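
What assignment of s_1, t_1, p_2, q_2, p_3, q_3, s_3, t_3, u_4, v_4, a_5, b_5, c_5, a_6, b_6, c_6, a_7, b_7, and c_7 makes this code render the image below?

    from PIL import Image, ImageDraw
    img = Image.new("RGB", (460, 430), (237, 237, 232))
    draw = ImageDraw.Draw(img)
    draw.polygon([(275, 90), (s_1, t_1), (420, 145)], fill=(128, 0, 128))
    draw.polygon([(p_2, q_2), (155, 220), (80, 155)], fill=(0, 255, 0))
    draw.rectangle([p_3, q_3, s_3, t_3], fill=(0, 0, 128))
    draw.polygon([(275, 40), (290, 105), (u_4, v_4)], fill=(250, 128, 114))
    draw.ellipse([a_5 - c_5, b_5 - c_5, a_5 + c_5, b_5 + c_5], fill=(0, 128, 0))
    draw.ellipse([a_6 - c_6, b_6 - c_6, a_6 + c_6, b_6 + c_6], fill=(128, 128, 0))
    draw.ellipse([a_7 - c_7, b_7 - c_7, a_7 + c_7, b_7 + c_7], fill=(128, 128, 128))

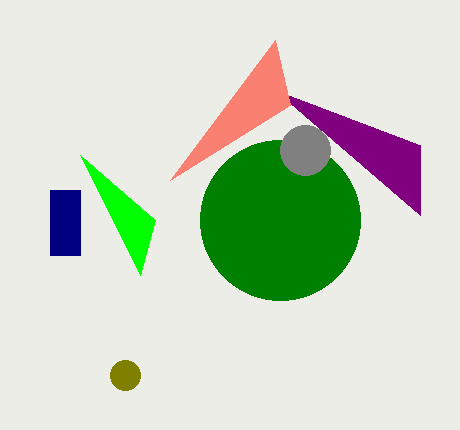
s_1 = 420; t_1 = 215; p_2 = 140; q_2 = 275; p_3 = 50; q_3 = 190; s_3 = 80; t_3 = 255; u_4 = 170; v_4 = 180; a_5 = 280; b_5 = 220; c_5 = 80; a_6 = 125; b_6 = 375; c_6 = 15; a_7 = 305; b_7 = 150; c_7 = 25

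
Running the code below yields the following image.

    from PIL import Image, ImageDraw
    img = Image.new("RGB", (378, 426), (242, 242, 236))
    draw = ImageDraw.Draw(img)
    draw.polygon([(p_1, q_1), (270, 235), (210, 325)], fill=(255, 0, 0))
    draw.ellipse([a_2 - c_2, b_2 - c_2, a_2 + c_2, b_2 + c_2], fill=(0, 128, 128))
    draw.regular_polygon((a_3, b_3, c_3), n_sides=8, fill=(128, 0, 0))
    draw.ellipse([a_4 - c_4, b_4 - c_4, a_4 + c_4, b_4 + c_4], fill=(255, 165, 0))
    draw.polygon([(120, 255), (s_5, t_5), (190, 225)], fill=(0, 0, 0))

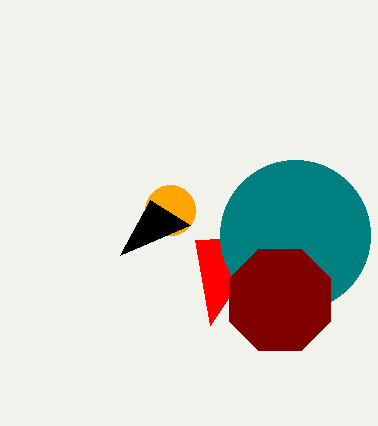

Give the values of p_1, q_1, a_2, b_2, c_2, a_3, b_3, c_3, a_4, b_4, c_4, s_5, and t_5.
p_1 = 195, q_1 = 240, a_2 = 295, b_2 = 235, c_2 = 75, a_3 = 280, b_3 = 300, c_3 = 55, a_4 = 170, b_4 = 210, c_4 = 25, s_5 = 150, t_5 = 200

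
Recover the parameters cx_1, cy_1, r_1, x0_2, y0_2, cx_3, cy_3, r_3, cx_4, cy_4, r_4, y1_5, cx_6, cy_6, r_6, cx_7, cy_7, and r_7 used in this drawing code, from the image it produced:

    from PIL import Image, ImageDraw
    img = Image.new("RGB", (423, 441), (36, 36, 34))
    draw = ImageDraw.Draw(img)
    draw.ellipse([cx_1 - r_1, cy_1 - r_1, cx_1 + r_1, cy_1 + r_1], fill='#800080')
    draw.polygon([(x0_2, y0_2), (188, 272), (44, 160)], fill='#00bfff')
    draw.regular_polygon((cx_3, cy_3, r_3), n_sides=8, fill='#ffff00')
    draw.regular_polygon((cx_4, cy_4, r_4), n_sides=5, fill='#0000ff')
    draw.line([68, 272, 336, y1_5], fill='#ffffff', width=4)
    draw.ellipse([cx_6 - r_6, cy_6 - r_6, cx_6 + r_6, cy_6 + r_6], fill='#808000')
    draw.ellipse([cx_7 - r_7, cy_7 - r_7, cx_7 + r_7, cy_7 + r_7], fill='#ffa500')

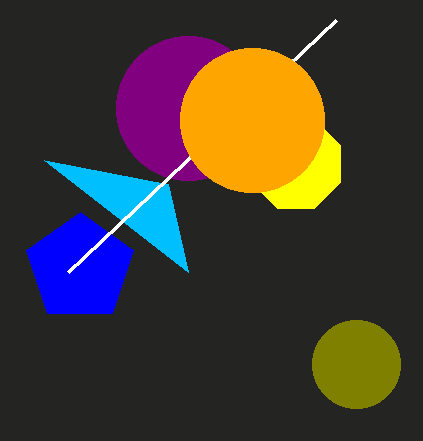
cx_1 = 188
cy_1 = 108
r_1 = 72
x0_2 = 168
y0_2 = 184
cx_3 = 296
cy_3 = 164
r_3 = 48
cx_4 = 80
cy_4 = 268
r_4 = 56
y1_5 = 20
cx_6 = 356
cy_6 = 364
r_6 = 44
cx_7 = 252
cy_7 = 120
r_7 = 72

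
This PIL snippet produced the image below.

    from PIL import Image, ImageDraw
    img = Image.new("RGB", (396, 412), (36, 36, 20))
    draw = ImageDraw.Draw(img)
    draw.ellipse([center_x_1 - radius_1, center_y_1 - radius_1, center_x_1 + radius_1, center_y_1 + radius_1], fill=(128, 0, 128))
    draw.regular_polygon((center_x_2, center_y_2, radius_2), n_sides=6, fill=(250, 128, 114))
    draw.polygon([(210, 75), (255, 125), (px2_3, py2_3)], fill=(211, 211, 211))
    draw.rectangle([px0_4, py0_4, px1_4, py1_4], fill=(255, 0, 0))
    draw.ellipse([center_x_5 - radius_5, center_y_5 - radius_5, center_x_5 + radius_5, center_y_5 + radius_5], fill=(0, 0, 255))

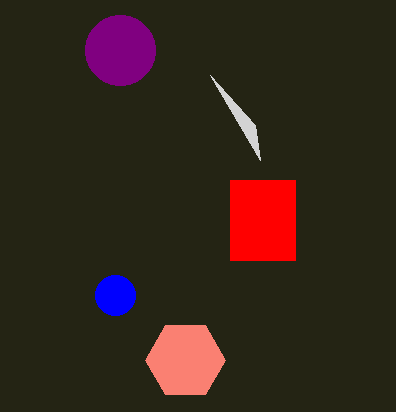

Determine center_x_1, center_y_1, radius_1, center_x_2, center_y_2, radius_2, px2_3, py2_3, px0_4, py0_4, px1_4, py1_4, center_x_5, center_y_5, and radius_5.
center_x_1 = 120
center_y_1 = 50
radius_1 = 35
center_x_2 = 185
center_y_2 = 360
radius_2 = 40
px2_3 = 260
py2_3 = 160
px0_4 = 230
py0_4 = 180
px1_4 = 295
py1_4 = 260
center_x_5 = 115
center_y_5 = 295
radius_5 = 20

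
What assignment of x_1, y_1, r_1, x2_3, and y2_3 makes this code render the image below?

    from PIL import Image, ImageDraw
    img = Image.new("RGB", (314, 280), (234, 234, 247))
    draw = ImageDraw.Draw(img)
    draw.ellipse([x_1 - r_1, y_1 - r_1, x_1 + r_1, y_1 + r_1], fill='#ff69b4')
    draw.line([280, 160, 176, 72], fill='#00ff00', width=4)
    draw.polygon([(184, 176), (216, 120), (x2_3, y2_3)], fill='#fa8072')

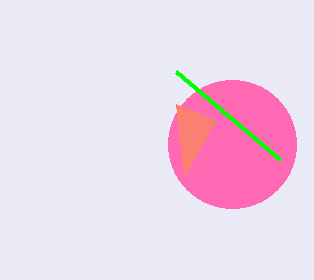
x_1 = 232
y_1 = 144
r_1 = 64
x2_3 = 176
y2_3 = 104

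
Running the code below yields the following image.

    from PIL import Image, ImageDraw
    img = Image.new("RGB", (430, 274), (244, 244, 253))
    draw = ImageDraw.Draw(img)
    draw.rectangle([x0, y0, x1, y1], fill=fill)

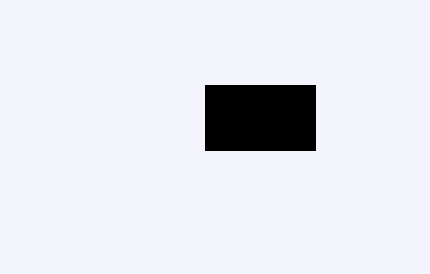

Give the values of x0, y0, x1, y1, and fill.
x0 = 205, y0 = 85, x1 = 315, y1 = 150, fill = 'black'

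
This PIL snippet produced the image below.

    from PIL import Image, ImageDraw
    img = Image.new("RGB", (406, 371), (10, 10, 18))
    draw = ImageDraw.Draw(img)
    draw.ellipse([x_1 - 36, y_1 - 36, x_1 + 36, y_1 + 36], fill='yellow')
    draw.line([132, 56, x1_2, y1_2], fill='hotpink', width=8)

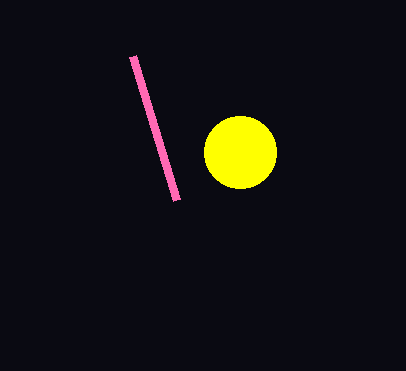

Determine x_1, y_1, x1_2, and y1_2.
x_1 = 240
y_1 = 152
x1_2 = 176
y1_2 = 200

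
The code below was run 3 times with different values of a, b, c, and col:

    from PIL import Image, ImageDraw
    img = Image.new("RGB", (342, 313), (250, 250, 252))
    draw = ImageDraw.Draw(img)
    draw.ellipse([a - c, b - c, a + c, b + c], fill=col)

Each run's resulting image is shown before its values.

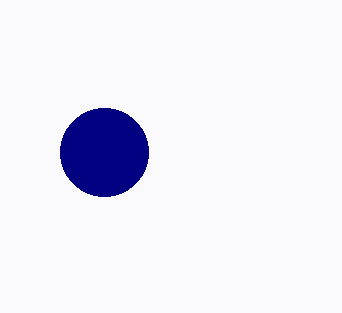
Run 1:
a = 104; b = 152; c = 44; col = 'navy'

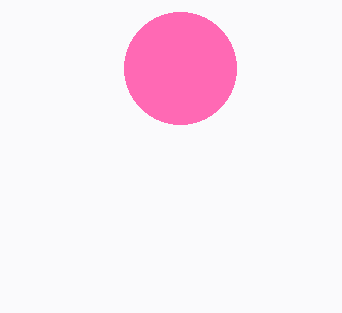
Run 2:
a = 180
b = 68
c = 56
col = 'hotpink'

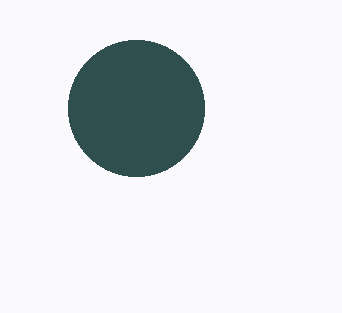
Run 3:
a = 136
b = 108
c = 68
col = 'darkslategray'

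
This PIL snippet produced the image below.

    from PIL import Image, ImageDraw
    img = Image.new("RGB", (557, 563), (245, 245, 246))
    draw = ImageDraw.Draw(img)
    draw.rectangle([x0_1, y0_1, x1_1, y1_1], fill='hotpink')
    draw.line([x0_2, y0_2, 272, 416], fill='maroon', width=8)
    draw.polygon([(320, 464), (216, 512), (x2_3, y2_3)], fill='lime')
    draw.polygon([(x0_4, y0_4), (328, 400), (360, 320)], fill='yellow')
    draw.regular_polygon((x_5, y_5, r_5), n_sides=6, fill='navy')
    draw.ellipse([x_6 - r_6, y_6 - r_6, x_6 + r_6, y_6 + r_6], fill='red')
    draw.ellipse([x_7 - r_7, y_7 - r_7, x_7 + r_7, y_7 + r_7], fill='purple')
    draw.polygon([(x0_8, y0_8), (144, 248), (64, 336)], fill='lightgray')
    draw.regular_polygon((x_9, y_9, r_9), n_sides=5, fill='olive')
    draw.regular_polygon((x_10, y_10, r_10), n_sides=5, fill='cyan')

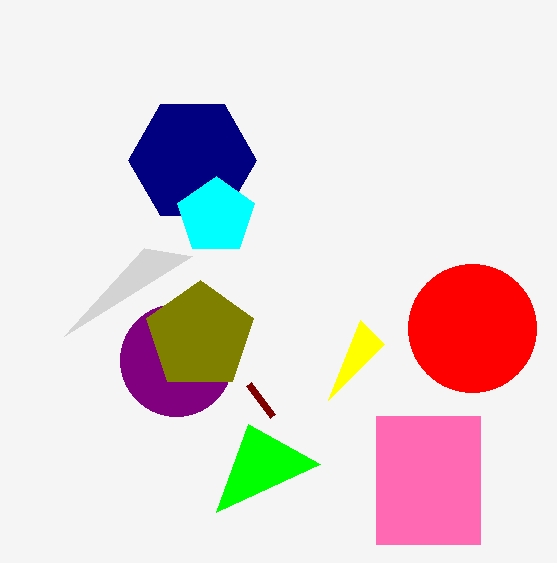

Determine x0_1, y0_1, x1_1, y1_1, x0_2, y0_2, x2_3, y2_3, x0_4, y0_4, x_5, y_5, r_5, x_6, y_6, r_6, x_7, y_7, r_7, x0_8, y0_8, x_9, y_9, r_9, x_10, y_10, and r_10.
x0_1 = 376, y0_1 = 416, x1_1 = 480, y1_1 = 544, x0_2 = 248, y0_2 = 384, x2_3 = 248, y2_3 = 424, x0_4 = 384, y0_4 = 344, x_5 = 192, y_5 = 160, r_5 = 64, x_6 = 472, y_6 = 328, r_6 = 64, x_7 = 176, y_7 = 360, r_7 = 56, x0_8 = 192, y0_8 = 256, x_9 = 200, y_9 = 336, r_9 = 56, x_10 = 216, y_10 = 216, r_10 = 40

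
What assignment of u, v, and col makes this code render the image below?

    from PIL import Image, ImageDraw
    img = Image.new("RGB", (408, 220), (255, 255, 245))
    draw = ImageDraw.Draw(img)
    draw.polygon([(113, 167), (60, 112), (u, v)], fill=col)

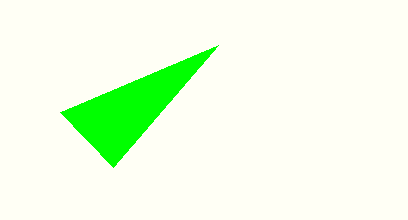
u = 218, v = 45, col = 'lime'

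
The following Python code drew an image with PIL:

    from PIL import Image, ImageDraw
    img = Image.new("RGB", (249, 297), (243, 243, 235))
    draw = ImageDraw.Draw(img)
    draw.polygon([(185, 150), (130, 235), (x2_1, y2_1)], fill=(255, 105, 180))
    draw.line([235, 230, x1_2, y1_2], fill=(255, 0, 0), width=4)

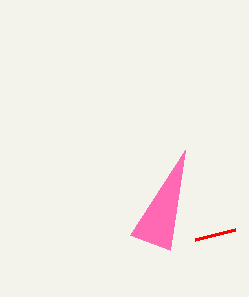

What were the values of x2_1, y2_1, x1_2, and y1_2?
x2_1 = 170, y2_1 = 250, x1_2 = 195, y1_2 = 240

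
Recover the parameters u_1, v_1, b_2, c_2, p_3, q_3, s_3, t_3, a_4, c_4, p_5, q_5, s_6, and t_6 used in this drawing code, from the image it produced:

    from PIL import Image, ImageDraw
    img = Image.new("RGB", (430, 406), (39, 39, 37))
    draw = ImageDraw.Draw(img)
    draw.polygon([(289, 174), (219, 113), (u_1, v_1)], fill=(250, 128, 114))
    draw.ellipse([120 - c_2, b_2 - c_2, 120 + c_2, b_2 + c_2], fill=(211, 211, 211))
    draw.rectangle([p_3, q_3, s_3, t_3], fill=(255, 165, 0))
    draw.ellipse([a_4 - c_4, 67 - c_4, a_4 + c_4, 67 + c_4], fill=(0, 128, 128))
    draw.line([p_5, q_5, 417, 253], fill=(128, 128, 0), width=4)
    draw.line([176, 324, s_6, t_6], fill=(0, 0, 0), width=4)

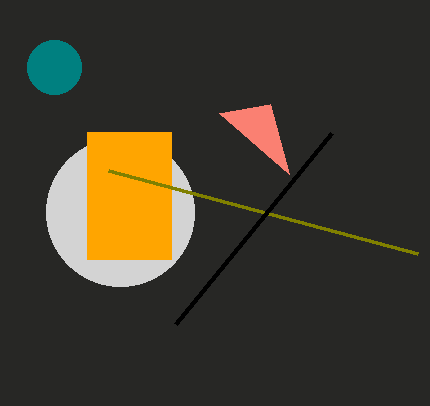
u_1 = 270; v_1 = 104; b_2 = 212; c_2 = 74; p_3 = 87; q_3 = 132; s_3 = 171; t_3 = 259; a_4 = 54; c_4 = 27; p_5 = 108; q_5 = 170; s_6 = 332; t_6 = 133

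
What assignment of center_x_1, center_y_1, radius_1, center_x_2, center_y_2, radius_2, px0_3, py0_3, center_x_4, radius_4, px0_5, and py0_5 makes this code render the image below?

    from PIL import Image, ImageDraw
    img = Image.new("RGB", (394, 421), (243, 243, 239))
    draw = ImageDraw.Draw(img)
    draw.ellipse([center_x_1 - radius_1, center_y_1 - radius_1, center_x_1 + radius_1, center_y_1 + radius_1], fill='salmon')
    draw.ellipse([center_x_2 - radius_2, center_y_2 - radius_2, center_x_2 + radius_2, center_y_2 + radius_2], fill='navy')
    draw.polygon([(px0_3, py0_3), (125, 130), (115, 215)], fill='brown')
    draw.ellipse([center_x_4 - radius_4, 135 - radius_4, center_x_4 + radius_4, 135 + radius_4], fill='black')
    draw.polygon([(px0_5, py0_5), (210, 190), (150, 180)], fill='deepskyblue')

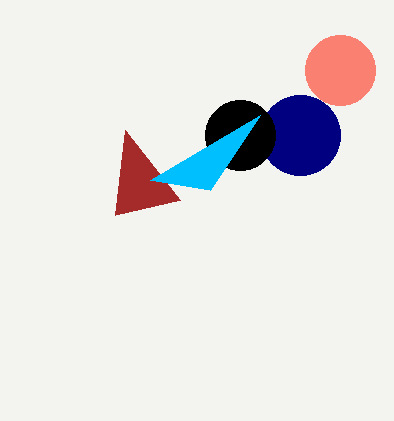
center_x_1 = 340; center_y_1 = 70; radius_1 = 35; center_x_2 = 300; center_y_2 = 135; radius_2 = 40; px0_3 = 180; py0_3 = 200; center_x_4 = 240; radius_4 = 35; px0_5 = 260; py0_5 = 115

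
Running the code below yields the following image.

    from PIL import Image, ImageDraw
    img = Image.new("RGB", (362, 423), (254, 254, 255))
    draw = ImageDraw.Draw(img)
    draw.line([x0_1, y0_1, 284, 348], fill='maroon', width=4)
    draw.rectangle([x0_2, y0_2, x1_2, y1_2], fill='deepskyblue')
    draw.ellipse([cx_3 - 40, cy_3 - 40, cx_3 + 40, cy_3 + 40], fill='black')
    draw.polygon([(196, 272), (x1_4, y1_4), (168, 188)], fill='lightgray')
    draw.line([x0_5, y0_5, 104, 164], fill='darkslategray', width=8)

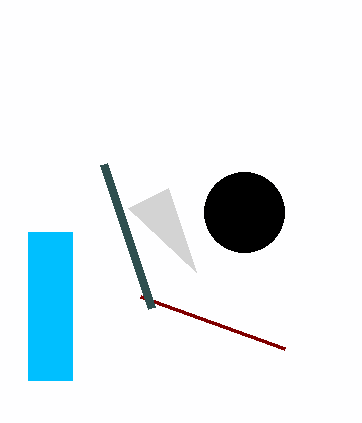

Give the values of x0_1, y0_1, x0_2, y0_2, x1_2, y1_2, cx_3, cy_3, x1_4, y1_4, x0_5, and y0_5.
x0_1 = 140; y0_1 = 296; x0_2 = 28; y0_2 = 232; x1_2 = 72; y1_2 = 380; cx_3 = 244; cy_3 = 212; x1_4 = 128; y1_4 = 208; x0_5 = 152; y0_5 = 308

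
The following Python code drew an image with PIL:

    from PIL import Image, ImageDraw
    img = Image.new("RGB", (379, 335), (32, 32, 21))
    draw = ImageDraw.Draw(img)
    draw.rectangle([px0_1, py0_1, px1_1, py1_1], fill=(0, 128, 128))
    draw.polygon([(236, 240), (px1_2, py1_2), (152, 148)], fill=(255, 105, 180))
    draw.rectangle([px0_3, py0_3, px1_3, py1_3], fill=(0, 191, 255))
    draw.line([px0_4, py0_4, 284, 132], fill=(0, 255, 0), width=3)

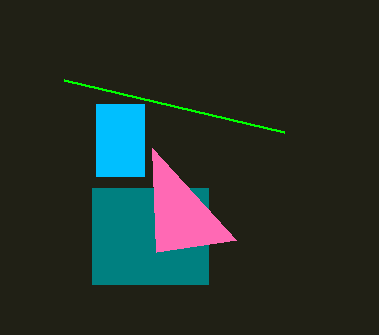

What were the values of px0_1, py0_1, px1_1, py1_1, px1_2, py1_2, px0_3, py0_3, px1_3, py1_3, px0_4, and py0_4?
px0_1 = 92, py0_1 = 188, px1_1 = 208, py1_1 = 284, px1_2 = 156, py1_2 = 252, px0_3 = 96, py0_3 = 104, px1_3 = 144, py1_3 = 176, px0_4 = 64, py0_4 = 80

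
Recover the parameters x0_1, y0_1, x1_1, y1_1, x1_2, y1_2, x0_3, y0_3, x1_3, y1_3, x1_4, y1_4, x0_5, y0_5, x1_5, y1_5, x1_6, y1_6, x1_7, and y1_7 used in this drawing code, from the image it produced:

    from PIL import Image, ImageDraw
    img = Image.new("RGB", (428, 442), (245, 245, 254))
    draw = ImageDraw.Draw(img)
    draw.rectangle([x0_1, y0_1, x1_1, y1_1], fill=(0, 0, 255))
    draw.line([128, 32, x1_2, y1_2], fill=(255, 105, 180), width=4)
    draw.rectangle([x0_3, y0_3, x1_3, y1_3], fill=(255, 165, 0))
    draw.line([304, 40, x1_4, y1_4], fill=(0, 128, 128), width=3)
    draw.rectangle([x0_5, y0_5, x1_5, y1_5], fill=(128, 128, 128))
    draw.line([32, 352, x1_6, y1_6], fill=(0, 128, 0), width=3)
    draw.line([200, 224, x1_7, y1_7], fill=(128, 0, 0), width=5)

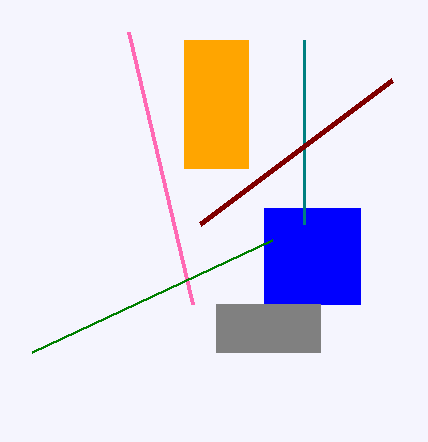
x0_1 = 264
y0_1 = 208
x1_1 = 360
y1_1 = 304
x1_2 = 192
y1_2 = 304
x0_3 = 184
y0_3 = 40
x1_3 = 248
y1_3 = 168
x1_4 = 304
y1_4 = 224
x0_5 = 216
y0_5 = 304
x1_5 = 320
y1_5 = 352
x1_6 = 272
y1_6 = 240
x1_7 = 392
y1_7 = 80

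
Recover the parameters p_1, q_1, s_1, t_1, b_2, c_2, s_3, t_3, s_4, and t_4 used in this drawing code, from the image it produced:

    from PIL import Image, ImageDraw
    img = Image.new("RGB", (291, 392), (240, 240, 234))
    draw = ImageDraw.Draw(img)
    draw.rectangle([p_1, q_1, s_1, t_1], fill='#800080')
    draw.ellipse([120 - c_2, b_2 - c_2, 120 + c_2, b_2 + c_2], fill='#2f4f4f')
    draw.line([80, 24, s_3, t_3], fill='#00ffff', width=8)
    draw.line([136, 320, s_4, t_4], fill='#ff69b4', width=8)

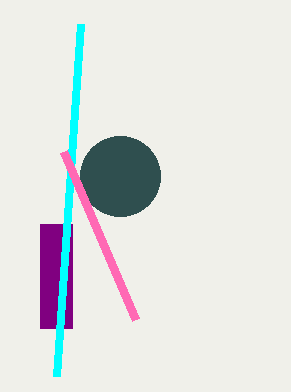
p_1 = 40; q_1 = 224; s_1 = 72; t_1 = 328; b_2 = 176; c_2 = 40; s_3 = 56; t_3 = 376; s_4 = 64; t_4 = 152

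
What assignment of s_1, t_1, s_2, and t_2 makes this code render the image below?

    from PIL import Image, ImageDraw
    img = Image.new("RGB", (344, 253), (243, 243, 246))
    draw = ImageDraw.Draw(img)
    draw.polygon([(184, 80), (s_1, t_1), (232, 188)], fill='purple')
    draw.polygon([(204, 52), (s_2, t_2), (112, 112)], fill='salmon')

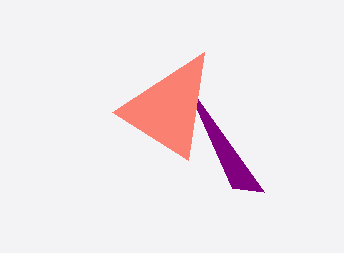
s_1 = 264, t_1 = 192, s_2 = 188, t_2 = 160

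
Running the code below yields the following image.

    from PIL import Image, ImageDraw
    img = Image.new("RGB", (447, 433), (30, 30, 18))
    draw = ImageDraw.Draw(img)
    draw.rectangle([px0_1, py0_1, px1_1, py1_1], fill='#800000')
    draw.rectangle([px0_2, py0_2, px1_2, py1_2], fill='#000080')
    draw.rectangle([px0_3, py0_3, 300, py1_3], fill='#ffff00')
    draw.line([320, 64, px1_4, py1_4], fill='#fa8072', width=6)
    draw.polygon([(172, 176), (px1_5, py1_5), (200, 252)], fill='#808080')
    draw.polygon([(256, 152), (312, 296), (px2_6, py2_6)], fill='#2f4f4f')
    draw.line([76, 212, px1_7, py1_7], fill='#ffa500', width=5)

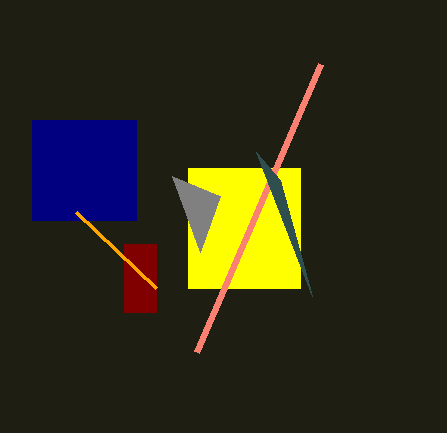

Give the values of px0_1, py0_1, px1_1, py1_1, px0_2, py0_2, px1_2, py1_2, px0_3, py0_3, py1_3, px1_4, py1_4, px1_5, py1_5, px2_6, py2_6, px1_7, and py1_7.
px0_1 = 124, py0_1 = 244, px1_1 = 156, py1_1 = 312, px0_2 = 32, py0_2 = 120, px1_2 = 136, py1_2 = 220, px0_3 = 188, py0_3 = 168, py1_3 = 288, px1_4 = 196, py1_4 = 352, px1_5 = 220, py1_5 = 196, px2_6 = 280, py2_6 = 180, px1_7 = 156, py1_7 = 288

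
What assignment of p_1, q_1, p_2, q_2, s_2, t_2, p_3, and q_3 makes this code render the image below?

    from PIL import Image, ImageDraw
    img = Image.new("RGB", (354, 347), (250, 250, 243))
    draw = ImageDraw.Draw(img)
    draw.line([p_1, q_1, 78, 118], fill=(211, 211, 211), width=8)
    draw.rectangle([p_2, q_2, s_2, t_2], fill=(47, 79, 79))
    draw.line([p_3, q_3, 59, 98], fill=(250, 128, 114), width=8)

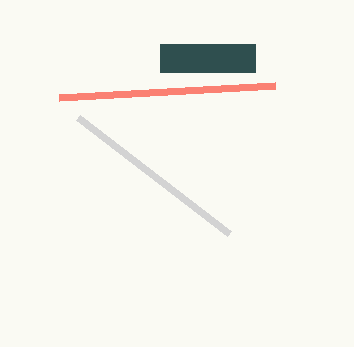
p_1 = 229; q_1 = 234; p_2 = 160; q_2 = 44; s_2 = 255; t_2 = 72; p_3 = 275; q_3 = 86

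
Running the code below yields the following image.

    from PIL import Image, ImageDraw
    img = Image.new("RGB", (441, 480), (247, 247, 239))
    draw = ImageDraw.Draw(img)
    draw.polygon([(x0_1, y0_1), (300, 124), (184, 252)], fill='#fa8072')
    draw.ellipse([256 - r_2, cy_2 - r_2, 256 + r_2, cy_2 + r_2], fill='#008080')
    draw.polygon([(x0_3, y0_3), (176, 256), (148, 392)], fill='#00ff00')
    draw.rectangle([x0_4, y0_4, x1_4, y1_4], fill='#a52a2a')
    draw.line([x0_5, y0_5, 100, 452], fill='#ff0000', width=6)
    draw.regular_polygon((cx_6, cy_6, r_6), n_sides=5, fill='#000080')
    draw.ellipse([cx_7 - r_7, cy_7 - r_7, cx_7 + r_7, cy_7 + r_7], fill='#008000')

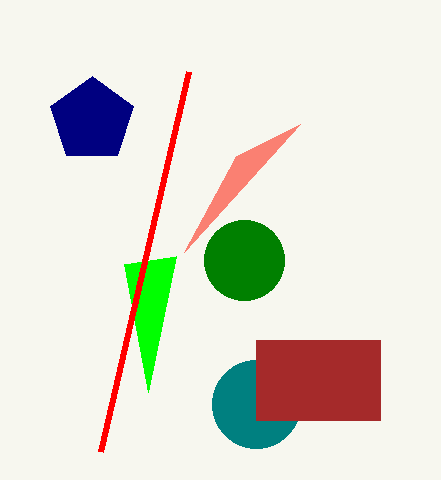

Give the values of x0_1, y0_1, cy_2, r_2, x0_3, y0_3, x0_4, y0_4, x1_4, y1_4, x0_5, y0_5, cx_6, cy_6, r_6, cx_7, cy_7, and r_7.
x0_1 = 236
y0_1 = 156
cy_2 = 404
r_2 = 44
x0_3 = 124
y0_3 = 264
x0_4 = 256
y0_4 = 340
x1_4 = 380
y1_4 = 420
x0_5 = 188
y0_5 = 72
cx_6 = 92
cy_6 = 120
r_6 = 44
cx_7 = 244
cy_7 = 260
r_7 = 40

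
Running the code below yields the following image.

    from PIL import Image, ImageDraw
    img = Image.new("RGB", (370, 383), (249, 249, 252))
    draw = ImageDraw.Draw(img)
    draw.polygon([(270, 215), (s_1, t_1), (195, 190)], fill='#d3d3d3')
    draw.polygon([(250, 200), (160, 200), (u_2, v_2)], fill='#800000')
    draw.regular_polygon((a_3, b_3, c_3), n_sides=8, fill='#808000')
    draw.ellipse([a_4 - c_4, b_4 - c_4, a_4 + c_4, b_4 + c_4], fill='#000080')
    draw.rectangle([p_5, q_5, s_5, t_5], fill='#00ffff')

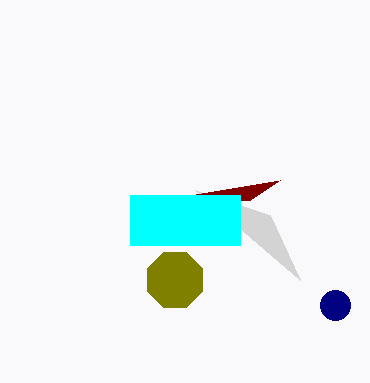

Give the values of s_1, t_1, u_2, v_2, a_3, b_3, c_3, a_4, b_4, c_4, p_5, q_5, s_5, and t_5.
s_1 = 300, t_1 = 280, u_2 = 280, v_2 = 180, a_3 = 175, b_3 = 280, c_3 = 30, a_4 = 335, b_4 = 305, c_4 = 15, p_5 = 130, q_5 = 195, s_5 = 240, t_5 = 245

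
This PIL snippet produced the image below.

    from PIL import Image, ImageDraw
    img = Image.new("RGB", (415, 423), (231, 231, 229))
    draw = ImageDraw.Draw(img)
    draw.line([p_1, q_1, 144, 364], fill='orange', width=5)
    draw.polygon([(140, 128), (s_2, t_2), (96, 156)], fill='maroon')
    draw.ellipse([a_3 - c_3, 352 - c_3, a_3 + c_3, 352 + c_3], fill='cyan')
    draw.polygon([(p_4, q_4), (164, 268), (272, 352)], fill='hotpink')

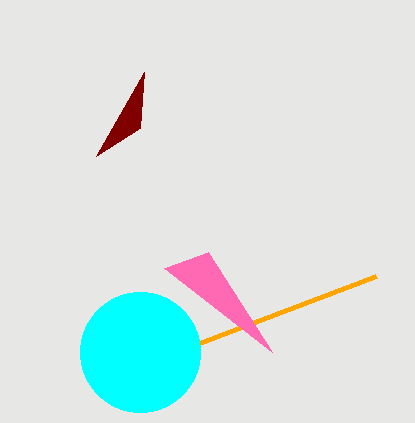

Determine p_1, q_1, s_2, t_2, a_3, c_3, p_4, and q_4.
p_1 = 376; q_1 = 276; s_2 = 144; t_2 = 72; a_3 = 140; c_3 = 60; p_4 = 208; q_4 = 252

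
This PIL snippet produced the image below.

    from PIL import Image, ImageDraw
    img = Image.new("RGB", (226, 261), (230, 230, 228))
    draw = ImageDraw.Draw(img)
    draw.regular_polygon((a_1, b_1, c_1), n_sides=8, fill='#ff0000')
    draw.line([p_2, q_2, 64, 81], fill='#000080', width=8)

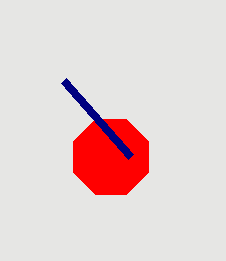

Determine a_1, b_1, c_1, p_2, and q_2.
a_1 = 111; b_1 = 157; c_1 = 41; p_2 = 131; q_2 = 157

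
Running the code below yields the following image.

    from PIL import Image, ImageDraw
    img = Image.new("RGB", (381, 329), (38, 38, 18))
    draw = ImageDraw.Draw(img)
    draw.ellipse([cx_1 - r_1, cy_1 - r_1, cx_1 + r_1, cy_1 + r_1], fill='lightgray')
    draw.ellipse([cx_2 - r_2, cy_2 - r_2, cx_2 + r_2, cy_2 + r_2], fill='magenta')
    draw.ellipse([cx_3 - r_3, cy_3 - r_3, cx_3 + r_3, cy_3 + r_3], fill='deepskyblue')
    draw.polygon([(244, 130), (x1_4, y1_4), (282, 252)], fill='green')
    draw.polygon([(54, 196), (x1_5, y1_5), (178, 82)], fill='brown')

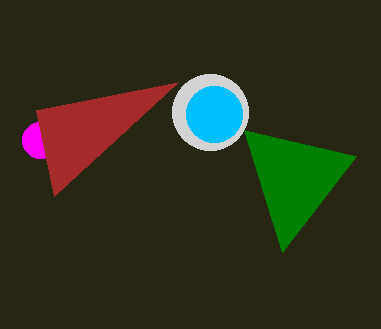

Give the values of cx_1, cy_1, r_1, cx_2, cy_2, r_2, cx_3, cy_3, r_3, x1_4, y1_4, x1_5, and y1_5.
cx_1 = 210, cy_1 = 112, r_1 = 38, cx_2 = 40, cy_2 = 140, r_2 = 18, cx_3 = 214, cy_3 = 114, r_3 = 28, x1_4 = 356, y1_4 = 156, x1_5 = 36, y1_5 = 110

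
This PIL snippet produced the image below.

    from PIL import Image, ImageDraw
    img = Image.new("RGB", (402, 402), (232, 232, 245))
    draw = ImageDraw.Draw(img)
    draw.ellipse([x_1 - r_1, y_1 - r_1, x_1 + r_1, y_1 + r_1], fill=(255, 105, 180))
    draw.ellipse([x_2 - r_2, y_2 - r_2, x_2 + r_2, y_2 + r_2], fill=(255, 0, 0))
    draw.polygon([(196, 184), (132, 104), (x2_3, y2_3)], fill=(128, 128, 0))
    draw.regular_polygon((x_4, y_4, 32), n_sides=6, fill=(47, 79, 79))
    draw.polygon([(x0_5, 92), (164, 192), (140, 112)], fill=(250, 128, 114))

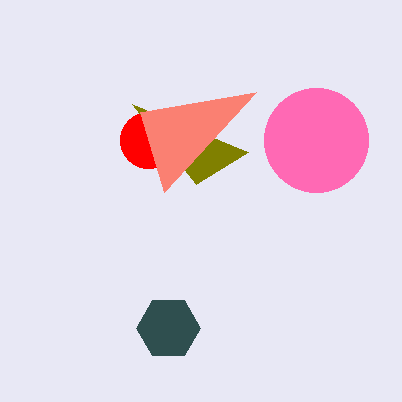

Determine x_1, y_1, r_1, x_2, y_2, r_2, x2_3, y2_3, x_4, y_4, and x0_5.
x_1 = 316
y_1 = 140
r_1 = 52
x_2 = 148
y_2 = 140
r_2 = 28
x2_3 = 248
y2_3 = 152
x_4 = 168
y_4 = 328
x0_5 = 256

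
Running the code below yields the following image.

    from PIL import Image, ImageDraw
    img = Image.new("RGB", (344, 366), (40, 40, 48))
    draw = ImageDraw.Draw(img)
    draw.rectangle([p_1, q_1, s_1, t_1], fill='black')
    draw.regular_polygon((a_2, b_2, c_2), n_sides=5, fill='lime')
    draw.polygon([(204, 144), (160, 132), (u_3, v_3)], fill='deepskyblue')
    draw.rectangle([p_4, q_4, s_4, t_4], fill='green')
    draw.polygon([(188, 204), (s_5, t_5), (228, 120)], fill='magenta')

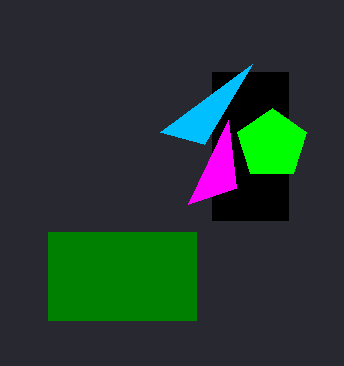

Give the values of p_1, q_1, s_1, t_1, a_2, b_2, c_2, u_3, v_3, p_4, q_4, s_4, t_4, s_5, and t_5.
p_1 = 212, q_1 = 72, s_1 = 288, t_1 = 220, a_2 = 272, b_2 = 144, c_2 = 36, u_3 = 252, v_3 = 64, p_4 = 48, q_4 = 232, s_4 = 196, t_4 = 320, s_5 = 236, t_5 = 188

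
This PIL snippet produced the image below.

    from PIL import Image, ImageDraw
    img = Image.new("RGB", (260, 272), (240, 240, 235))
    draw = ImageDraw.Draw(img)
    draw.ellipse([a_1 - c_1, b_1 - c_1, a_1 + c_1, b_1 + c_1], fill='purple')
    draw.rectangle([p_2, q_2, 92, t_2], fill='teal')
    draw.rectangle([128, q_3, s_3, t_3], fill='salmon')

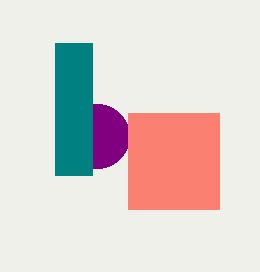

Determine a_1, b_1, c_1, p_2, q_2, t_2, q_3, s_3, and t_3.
a_1 = 97, b_1 = 136, c_1 = 32, p_2 = 55, q_2 = 43, t_2 = 175, q_3 = 113, s_3 = 219, t_3 = 209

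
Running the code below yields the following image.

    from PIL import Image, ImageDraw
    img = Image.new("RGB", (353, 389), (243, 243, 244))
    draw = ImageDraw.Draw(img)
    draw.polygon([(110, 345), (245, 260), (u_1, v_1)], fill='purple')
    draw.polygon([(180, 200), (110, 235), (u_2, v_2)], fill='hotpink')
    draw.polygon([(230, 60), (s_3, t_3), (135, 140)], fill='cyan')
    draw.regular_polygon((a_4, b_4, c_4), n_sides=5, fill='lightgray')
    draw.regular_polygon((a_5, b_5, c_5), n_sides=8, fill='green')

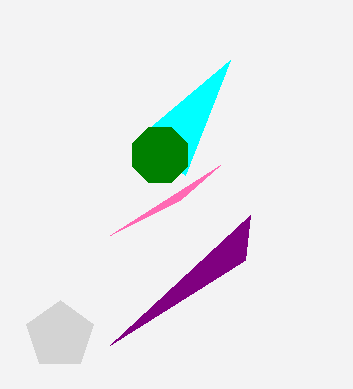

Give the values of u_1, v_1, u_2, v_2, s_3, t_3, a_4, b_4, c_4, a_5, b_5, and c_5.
u_1 = 250
v_1 = 215
u_2 = 220
v_2 = 165
s_3 = 185
t_3 = 175
a_4 = 60
b_4 = 335
c_4 = 35
a_5 = 160
b_5 = 155
c_5 = 30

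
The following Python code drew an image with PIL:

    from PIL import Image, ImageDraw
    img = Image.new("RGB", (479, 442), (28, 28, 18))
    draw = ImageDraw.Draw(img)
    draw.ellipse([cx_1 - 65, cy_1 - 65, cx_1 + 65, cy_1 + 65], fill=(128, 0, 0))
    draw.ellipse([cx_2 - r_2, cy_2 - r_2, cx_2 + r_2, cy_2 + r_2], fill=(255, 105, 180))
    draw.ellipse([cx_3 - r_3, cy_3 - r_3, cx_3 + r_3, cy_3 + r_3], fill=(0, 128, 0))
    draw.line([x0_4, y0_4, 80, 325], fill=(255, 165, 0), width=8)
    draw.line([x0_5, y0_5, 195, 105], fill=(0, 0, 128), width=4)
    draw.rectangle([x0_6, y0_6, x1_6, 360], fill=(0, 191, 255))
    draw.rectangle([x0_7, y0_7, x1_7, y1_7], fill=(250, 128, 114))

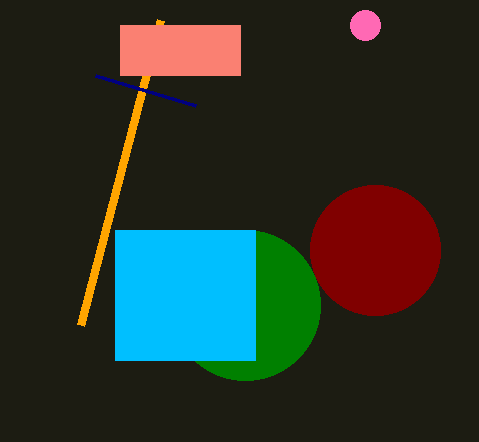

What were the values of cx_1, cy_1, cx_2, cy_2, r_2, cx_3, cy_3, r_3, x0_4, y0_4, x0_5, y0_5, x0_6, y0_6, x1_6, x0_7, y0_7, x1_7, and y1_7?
cx_1 = 375, cy_1 = 250, cx_2 = 365, cy_2 = 25, r_2 = 15, cx_3 = 245, cy_3 = 305, r_3 = 75, x0_4 = 160, y0_4 = 20, x0_5 = 95, y0_5 = 75, x0_6 = 115, y0_6 = 230, x1_6 = 255, x0_7 = 120, y0_7 = 25, x1_7 = 240, y1_7 = 75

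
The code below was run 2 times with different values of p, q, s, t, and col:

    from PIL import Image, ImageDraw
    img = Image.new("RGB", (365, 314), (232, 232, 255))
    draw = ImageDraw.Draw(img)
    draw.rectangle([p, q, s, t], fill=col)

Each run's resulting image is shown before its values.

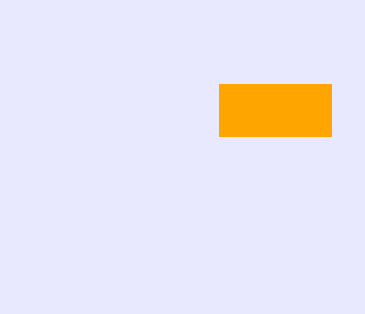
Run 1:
p = 219
q = 84
s = 331
t = 136
col = 'orange'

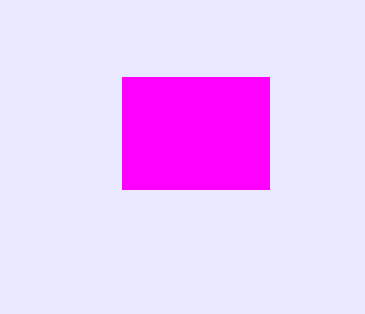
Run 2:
p = 122
q = 77
s = 269
t = 189
col = 'magenta'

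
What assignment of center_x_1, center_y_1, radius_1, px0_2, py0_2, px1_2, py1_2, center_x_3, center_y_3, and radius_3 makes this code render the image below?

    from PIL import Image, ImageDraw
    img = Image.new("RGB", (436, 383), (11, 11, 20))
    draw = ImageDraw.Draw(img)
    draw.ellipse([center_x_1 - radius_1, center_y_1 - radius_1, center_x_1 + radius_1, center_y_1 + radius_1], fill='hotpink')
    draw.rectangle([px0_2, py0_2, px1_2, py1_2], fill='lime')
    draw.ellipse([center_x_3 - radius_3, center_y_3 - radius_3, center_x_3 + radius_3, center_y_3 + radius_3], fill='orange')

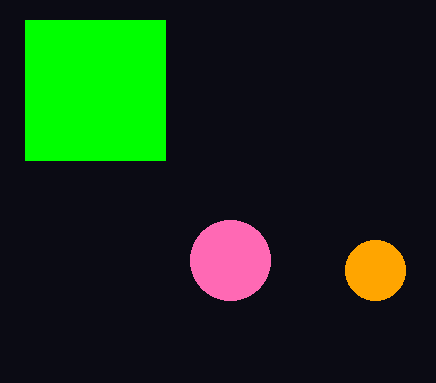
center_x_1 = 230, center_y_1 = 260, radius_1 = 40, px0_2 = 25, py0_2 = 20, px1_2 = 165, py1_2 = 160, center_x_3 = 375, center_y_3 = 270, radius_3 = 30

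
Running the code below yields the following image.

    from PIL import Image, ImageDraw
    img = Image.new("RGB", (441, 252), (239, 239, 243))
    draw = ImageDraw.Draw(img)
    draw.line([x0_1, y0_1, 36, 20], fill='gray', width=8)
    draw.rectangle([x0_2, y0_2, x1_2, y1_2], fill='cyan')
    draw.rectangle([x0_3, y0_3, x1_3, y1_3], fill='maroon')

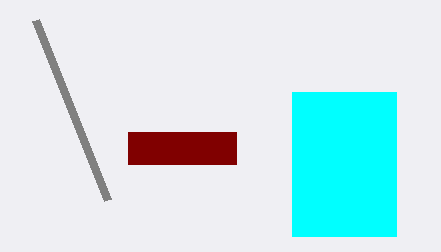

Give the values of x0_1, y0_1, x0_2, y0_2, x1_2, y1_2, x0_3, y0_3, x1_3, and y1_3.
x0_1 = 108, y0_1 = 200, x0_2 = 292, y0_2 = 92, x1_2 = 396, y1_2 = 236, x0_3 = 128, y0_3 = 132, x1_3 = 236, y1_3 = 164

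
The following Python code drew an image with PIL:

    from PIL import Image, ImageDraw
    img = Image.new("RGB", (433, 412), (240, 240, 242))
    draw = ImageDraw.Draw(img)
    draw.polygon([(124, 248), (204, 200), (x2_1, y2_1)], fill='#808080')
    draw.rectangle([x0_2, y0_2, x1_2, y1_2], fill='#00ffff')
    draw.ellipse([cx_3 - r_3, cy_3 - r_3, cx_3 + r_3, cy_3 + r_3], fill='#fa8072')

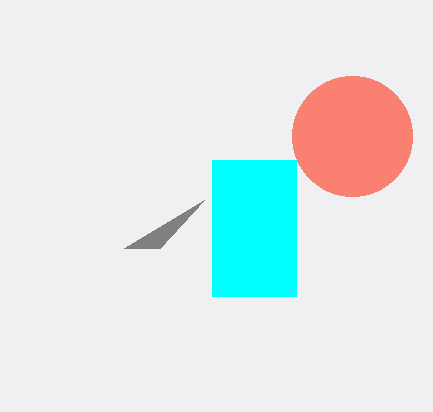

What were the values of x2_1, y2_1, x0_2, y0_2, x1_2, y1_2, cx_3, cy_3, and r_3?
x2_1 = 160
y2_1 = 248
x0_2 = 212
y0_2 = 160
x1_2 = 296
y1_2 = 296
cx_3 = 352
cy_3 = 136
r_3 = 60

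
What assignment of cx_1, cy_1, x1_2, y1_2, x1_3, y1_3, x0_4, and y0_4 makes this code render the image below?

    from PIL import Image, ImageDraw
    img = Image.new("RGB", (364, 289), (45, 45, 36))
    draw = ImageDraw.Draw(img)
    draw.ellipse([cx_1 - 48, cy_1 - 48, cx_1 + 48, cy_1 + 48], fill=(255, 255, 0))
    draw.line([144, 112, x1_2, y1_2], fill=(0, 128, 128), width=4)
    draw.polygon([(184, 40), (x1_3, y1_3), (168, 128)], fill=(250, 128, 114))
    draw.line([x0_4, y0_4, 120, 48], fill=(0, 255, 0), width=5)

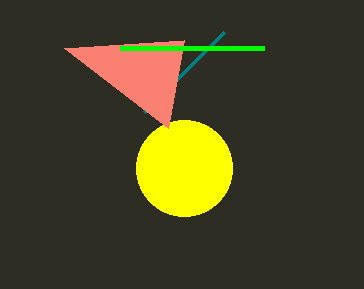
cx_1 = 184, cy_1 = 168, x1_2 = 224, y1_2 = 32, x1_3 = 64, y1_3 = 48, x0_4 = 264, y0_4 = 48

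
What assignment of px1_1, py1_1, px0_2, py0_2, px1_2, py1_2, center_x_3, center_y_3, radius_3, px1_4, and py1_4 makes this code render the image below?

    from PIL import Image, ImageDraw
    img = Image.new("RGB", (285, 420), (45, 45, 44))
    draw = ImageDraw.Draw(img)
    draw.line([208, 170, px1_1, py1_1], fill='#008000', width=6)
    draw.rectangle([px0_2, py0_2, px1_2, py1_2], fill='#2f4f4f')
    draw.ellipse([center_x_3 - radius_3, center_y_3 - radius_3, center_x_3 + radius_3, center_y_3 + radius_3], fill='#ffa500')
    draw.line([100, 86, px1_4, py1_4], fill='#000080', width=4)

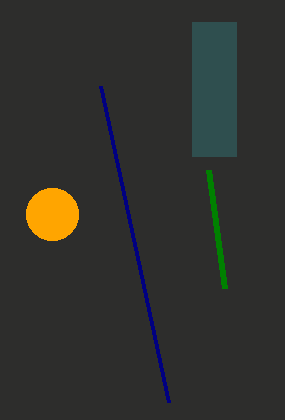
px1_1 = 224, py1_1 = 288, px0_2 = 192, py0_2 = 22, px1_2 = 236, py1_2 = 156, center_x_3 = 52, center_y_3 = 214, radius_3 = 26, px1_4 = 168, py1_4 = 402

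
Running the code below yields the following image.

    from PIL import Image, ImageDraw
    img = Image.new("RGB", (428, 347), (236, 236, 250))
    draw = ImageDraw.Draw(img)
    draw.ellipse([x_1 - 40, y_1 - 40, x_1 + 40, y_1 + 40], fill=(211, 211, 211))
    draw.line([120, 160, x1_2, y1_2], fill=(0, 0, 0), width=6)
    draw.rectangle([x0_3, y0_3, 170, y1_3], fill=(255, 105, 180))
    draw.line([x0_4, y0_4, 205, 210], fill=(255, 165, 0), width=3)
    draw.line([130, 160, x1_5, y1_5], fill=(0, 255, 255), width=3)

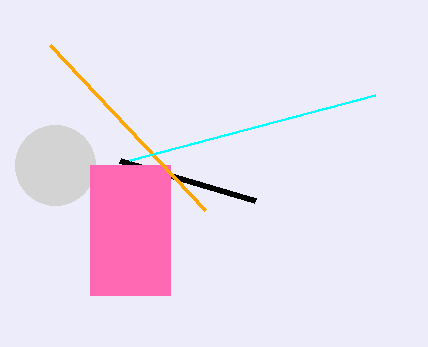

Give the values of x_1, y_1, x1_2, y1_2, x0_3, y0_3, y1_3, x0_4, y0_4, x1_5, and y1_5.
x_1 = 55, y_1 = 165, x1_2 = 255, y1_2 = 200, x0_3 = 90, y0_3 = 165, y1_3 = 295, x0_4 = 50, y0_4 = 45, x1_5 = 375, y1_5 = 95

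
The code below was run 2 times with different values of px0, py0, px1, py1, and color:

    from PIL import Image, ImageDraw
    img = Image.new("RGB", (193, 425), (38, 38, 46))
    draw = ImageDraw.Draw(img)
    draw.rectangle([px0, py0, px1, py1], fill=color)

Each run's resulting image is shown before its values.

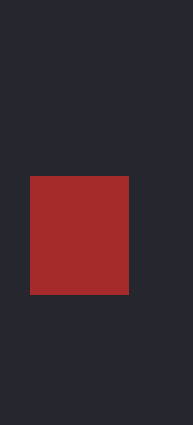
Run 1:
px0 = 30
py0 = 176
px1 = 128
py1 = 294
color = 'brown'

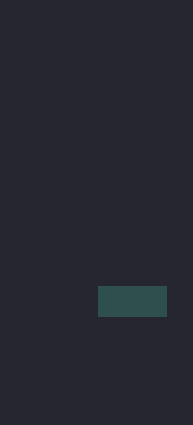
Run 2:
px0 = 98
py0 = 286
px1 = 166
py1 = 316
color = 'darkslategray'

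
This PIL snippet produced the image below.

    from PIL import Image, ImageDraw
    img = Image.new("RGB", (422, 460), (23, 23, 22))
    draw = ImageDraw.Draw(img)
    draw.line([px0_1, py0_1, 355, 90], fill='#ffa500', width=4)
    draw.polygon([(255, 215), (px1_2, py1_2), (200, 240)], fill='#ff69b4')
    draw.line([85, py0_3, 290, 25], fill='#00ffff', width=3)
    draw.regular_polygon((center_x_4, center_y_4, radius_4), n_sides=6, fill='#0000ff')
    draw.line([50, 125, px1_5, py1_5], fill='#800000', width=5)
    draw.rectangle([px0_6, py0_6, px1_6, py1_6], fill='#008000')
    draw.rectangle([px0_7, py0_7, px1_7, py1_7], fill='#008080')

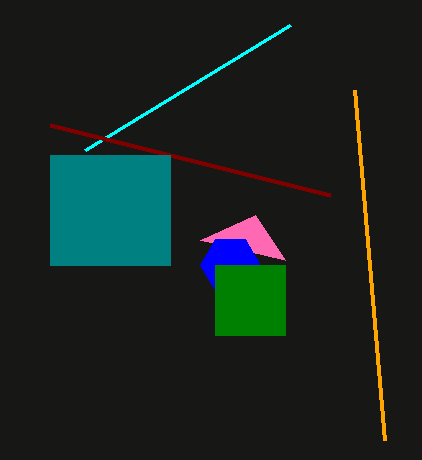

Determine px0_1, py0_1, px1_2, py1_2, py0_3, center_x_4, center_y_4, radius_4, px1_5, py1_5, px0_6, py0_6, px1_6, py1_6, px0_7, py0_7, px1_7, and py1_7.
px0_1 = 385; py0_1 = 440; px1_2 = 285; py1_2 = 260; py0_3 = 150; center_x_4 = 230; center_y_4 = 265; radius_4 = 30; px1_5 = 330; py1_5 = 195; px0_6 = 215; py0_6 = 265; px1_6 = 285; py1_6 = 335; px0_7 = 50; py0_7 = 155; px1_7 = 170; py1_7 = 265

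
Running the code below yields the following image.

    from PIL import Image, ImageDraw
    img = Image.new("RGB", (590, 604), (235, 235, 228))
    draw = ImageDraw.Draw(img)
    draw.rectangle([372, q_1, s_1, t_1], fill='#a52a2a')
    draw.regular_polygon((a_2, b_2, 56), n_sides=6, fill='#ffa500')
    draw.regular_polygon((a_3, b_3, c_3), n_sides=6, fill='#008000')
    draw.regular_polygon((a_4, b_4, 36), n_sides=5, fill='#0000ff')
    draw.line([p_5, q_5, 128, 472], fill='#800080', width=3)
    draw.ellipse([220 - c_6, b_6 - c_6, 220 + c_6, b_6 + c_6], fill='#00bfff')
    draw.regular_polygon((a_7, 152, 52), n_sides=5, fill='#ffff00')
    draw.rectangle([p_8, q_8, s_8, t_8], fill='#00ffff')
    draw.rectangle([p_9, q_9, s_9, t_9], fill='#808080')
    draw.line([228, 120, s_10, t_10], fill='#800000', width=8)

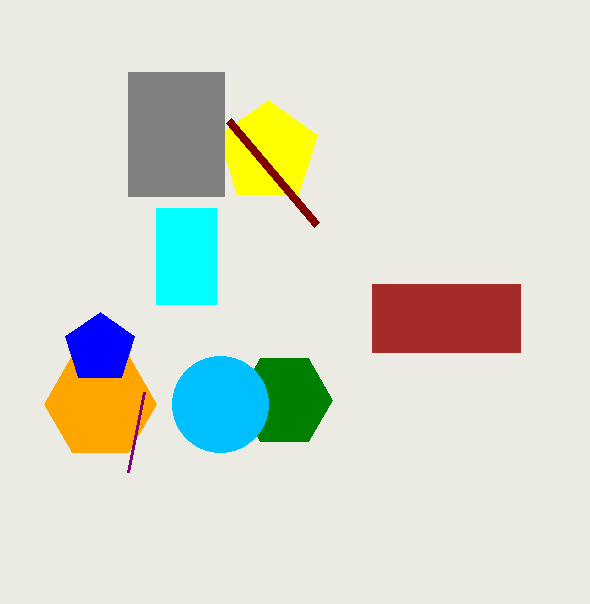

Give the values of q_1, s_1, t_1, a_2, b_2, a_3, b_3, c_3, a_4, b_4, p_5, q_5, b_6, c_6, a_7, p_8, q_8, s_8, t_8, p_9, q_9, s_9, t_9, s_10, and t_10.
q_1 = 284; s_1 = 520; t_1 = 352; a_2 = 100; b_2 = 404; a_3 = 284; b_3 = 400; c_3 = 48; a_4 = 100; b_4 = 348; p_5 = 144; q_5 = 392; b_6 = 404; c_6 = 48; a_7 = 268; p_8 = 156; q_8 = 208; s_8 = 216; t_8 = 304; p_9 = 128; q_9 = 72; s_9 = 224; t_9 = 196; s_10 = 316; t_10 = 224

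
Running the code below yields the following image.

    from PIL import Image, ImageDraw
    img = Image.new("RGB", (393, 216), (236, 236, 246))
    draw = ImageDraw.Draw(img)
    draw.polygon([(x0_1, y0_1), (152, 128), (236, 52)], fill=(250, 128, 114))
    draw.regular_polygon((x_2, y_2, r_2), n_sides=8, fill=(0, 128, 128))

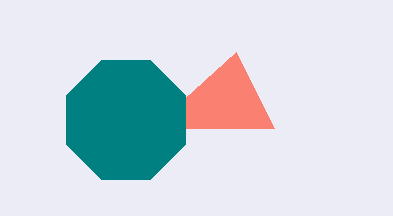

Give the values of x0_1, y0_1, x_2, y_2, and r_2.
x0_1 = 274
y0_1 = 128
x_2 = 126
y_2 = 120
r_2 = 64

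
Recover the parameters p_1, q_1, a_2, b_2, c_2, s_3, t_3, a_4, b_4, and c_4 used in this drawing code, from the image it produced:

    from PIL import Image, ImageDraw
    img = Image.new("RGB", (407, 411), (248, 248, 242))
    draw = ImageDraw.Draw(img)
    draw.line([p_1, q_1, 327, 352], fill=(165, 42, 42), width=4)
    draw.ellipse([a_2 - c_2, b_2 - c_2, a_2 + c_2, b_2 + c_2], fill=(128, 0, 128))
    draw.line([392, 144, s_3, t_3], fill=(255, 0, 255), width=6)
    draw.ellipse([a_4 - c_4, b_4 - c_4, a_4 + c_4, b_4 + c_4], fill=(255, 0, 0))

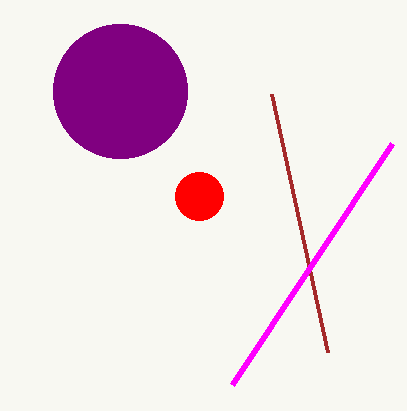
p_1 = 271, q_1 = 94, a_2 = 120, b_2 = 91, c_2 = 67, s_3 = 232, t_3 = 385, a_4 = 199, b_4 = 196, c_4 = 24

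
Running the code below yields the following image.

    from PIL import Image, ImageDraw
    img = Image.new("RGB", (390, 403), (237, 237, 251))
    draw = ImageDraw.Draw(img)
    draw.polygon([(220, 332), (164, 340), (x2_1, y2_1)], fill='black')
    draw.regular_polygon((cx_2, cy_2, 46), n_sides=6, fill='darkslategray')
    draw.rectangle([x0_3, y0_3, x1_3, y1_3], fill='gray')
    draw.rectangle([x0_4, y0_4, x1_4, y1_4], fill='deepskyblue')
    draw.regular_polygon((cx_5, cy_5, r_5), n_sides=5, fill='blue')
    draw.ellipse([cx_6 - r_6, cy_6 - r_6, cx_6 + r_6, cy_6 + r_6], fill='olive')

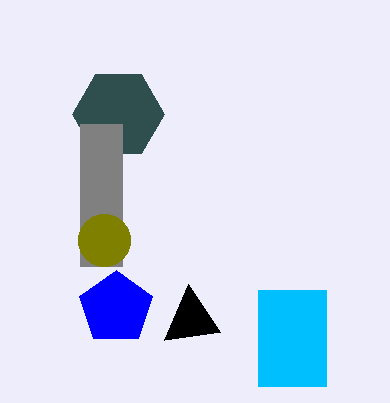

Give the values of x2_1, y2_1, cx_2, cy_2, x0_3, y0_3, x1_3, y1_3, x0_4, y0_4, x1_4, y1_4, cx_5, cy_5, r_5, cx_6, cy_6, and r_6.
x2_1 = 188
y2_1 = 284
cx_2 = 118
cy_2 = 114
x0_3 = 80
y0_3 = 124
x1_3 = 122
y1_3 = 266
x0_4 = 258
y0_4 = 290
x1_4 = 326
y1_4 = 386
cx_5 = 116
cy_5 = 308
r_5 = 38
cx_6 = 104
cy_6 = 240
r_6 = 26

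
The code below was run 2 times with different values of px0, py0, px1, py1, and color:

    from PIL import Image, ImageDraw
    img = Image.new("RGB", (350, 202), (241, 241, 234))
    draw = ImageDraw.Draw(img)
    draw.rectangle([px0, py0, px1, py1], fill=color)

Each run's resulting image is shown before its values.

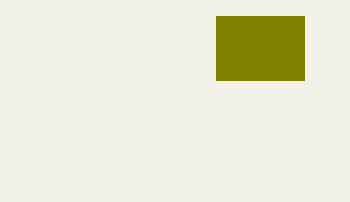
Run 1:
px0 = 216; py0 = 16; px1 = 304; py1 = 80; color = 'olive'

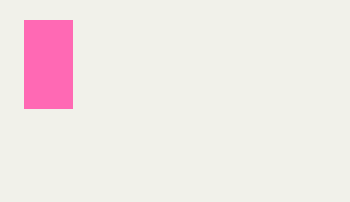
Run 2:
px0 = 24
py0 = 20
px1 = 72
py1 = 108
color = 'hotpink'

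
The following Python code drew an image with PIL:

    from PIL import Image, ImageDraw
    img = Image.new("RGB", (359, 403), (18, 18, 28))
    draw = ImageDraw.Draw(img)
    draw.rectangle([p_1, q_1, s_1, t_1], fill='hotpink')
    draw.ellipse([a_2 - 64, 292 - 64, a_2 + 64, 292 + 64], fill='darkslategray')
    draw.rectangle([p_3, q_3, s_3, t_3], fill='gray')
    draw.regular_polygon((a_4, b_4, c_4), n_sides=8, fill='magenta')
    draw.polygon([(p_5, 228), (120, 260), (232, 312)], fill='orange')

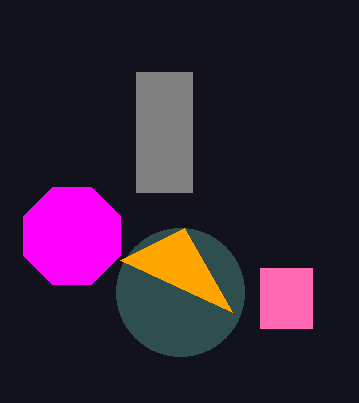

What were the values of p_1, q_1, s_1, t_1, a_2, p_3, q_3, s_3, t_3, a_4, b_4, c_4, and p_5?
p_1 = 260, q_1 = 268, s_1 = 312, t_1 = 328, a_2 = 180, p_3 = 136, q_3 = 72, s_3 = 192, t_3 = 192, a_4 = 72, b_4 = 236, c_4 = 52, p_5 = 184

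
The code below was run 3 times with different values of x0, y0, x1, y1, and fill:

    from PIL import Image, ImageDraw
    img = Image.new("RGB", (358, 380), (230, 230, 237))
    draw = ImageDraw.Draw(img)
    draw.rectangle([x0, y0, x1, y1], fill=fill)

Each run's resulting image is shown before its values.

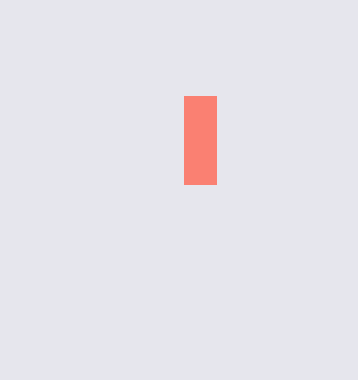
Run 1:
x0 = 184, y0 = 96, x1 = 216, y1 = 184, fill = 'salmon'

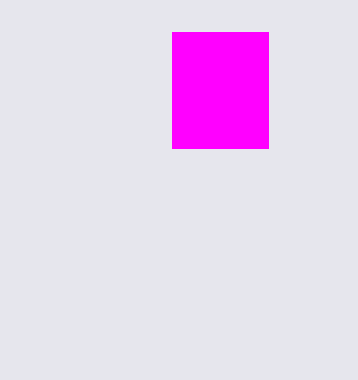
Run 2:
x0 = 172, y0 = 32, x1 = 268, y1 = 148, fill = 'magenta'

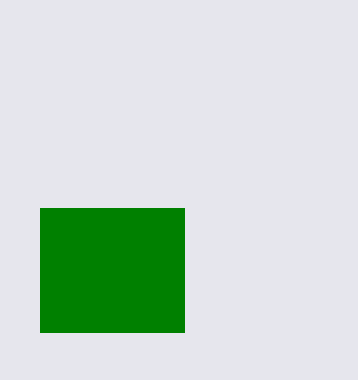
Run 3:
x0 = 40; y0 = 208; x1 = 184; y1 = 332; fill = 'green'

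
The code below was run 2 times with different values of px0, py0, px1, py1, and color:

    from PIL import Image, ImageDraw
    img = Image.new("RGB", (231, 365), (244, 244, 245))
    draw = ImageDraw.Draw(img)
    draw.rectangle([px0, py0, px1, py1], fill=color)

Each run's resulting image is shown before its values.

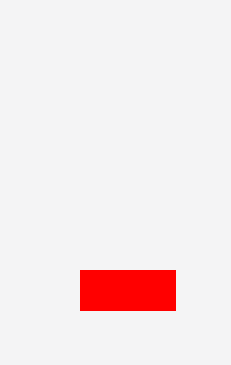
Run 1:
px0 = 80, py0 = 270, px1 = 175, py1 = 310, color = 'red'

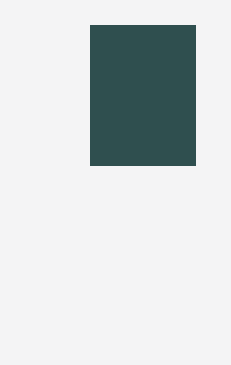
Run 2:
px0 = 90; py0 = 25; px1 = 195; py1 = 165; color = 'darkslategray'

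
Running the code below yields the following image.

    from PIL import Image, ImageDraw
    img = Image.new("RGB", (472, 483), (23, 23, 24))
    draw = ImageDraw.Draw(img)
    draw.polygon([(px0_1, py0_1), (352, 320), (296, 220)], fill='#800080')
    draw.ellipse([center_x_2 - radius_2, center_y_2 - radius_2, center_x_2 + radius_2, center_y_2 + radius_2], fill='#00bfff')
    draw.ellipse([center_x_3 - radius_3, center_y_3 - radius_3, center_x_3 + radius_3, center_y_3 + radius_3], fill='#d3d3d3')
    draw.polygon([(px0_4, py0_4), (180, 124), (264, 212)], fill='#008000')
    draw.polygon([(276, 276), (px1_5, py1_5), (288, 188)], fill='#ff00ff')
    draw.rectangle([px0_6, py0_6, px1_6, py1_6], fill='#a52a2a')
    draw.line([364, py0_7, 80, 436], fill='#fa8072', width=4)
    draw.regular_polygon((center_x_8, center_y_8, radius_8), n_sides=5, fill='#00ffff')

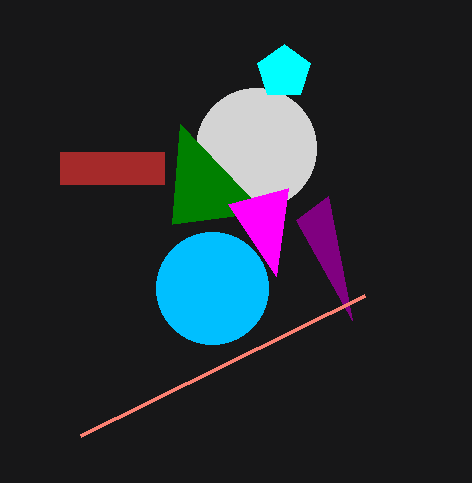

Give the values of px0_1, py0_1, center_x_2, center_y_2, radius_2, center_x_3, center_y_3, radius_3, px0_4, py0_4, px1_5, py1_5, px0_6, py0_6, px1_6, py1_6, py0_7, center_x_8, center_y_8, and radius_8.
px0_1 = 328, py0_1 = 196, center_x_2 = 212, center_y_2 = 288, radius_2 = 56, center_x_3 = 256, center_y_3 = 148, radius_3 = 60, px0_4 = 172, py0_4 = 224, px1_5 = 228, py1_5 = 204, px0_6 = 60, py0_6 = 152, px1_6 = 164, py1_6 = 184, py0_7 = 296, center_x_8 = 284, center_y_8 = 72, radius_8 = 28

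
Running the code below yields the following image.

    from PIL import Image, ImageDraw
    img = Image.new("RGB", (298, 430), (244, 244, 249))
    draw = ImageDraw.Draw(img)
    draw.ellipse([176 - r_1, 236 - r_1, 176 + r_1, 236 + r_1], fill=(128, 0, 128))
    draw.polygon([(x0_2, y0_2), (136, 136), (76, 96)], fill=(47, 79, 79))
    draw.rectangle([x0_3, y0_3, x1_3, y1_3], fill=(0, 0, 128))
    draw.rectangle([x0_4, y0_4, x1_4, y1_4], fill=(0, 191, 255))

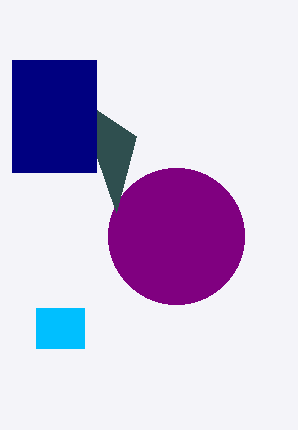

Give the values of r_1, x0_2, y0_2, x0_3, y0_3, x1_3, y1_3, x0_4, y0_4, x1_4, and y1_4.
r_1 = 68; x0_2 = 116; y0_2 = 212; x0_3 = 12; y0_3 = 60; x1_3 = 96; y1_3 = 172; x0_4 = 36; y0_4 = 308; x1_4 = 84; y1_4 = 348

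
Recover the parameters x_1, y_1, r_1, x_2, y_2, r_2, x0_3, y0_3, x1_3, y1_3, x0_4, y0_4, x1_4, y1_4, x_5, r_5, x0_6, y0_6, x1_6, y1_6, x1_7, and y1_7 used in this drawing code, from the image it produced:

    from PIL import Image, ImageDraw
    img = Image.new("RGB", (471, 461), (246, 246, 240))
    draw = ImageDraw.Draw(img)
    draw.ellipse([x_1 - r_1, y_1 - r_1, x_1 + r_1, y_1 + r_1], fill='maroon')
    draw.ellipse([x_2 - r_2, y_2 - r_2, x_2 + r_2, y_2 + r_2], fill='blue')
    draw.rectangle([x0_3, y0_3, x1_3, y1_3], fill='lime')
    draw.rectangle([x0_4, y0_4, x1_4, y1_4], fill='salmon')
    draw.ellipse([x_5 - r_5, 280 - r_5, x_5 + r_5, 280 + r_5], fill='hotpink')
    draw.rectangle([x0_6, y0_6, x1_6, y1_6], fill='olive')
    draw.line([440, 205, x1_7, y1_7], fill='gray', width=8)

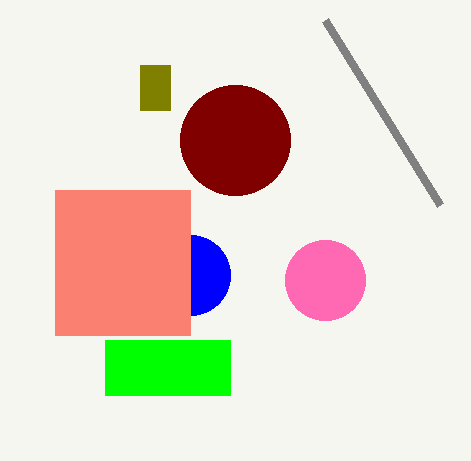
x_1 = 235, y_1 = 140, r_1 = 55, x_2 = 190, y_2 = 275, r_2 = 40, x0_3 = 105, y0_3 = 340, x1_3 = 230, y1_3 = 395, x0_4 = 55, y0_4 = 190, x1_4 = 190, y1_4 = 335, x_5 = 325, r_5 = 40, x0_6 = 140, y0_6 = 65, x1_6 = 170, y1_6 = 110, x1_7 = 325, y1_7 = 20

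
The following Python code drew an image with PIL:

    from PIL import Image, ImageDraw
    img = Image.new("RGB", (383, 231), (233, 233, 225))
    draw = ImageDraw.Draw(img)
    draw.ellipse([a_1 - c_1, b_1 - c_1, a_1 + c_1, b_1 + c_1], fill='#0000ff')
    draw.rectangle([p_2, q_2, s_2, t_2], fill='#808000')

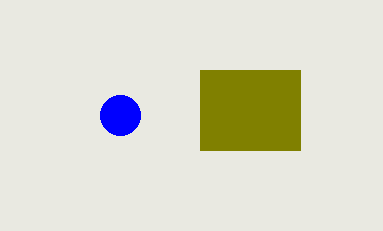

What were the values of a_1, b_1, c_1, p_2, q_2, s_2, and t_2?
a_1 = 120; b_1 = 115; c_1 = 20; p_2 = 200; q_2 = 70; s_2 = 300; t_2 = 150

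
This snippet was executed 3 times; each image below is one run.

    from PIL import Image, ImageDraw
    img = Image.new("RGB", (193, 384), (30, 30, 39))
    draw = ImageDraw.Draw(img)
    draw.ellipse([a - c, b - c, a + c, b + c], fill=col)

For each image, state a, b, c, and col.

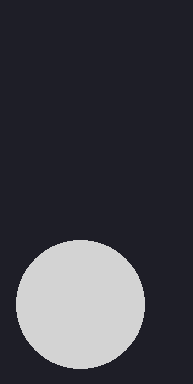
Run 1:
a = 80
b = 304
c = 64
col = 'lightgray'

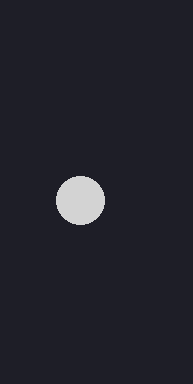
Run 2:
a = 80, b = 200, c = 24, col = 'lightgray'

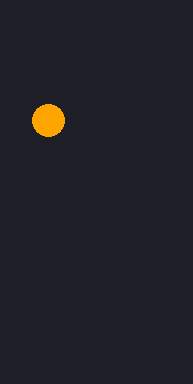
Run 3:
a = 48
b = 120
c = 16
col = 'orange'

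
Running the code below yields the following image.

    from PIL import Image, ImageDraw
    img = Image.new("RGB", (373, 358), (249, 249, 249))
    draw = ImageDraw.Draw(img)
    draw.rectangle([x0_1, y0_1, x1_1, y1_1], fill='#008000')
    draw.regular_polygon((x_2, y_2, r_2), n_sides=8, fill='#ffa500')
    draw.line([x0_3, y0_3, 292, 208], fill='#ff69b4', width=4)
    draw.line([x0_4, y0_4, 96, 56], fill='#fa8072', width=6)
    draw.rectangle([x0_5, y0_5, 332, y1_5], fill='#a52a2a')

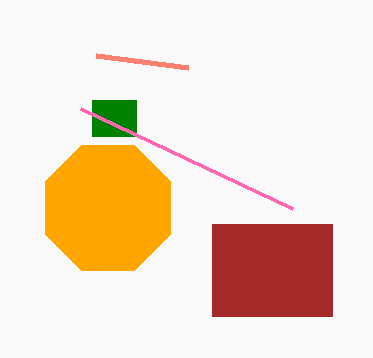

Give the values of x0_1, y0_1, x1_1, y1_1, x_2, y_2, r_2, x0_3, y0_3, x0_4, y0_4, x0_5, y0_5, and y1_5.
x0_1 = 92, y0_1 = 100, x1_1 = 136, y1_1 = 136, x_2 = 108, y_2 = 208, r_2 = 68, x0_3 = 80, y0_3 = 108, x0_4 = 188, y0_4 = 68, x0_5 = 212, y0_5 = 224, y1_5 = 316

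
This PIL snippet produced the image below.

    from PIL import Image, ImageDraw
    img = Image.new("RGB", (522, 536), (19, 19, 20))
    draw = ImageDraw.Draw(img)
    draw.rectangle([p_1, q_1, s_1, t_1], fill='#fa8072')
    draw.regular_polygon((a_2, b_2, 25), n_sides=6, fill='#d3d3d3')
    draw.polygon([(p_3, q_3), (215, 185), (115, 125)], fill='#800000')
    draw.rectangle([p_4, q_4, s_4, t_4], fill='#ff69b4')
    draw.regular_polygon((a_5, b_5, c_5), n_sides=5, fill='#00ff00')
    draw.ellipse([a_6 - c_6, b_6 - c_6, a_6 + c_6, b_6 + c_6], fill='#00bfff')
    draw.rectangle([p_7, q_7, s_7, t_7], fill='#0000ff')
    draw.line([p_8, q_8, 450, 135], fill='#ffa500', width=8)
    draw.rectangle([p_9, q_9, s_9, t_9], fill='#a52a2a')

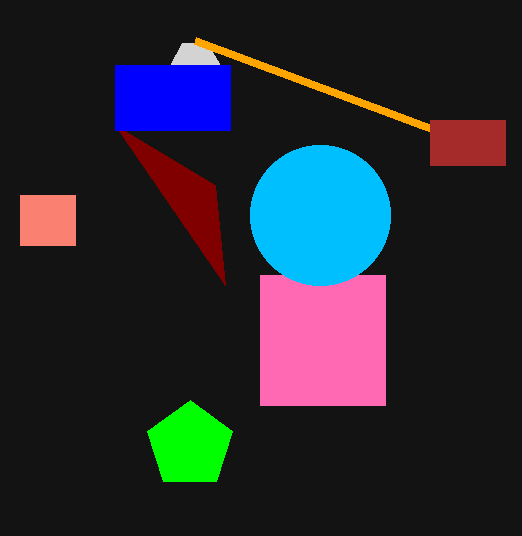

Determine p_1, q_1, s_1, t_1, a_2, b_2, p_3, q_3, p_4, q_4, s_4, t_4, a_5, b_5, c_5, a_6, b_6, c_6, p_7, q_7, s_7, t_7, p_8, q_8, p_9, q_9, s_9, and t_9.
p_1 = 20, q_1 = 195, s_1 = 75, t_1 = 245, a_2 = 195, b_2 = 65, p_3 = 225, q_3 = 285, p_4 = 260, q_4 = 275, s_4 = 385, t_4 = 405, a_5 = 190, b_5 = 445, c_5 = 45, a_6 = 320, b_6 = 215, c_6 = 70, p_7 = 115, q_7 = 65, s_7 = 230, t_7 = 130, p_8 = 195, q_8 = 40, p_9 = 430, q_9 = 120, s_9 = 505, t_9 = 165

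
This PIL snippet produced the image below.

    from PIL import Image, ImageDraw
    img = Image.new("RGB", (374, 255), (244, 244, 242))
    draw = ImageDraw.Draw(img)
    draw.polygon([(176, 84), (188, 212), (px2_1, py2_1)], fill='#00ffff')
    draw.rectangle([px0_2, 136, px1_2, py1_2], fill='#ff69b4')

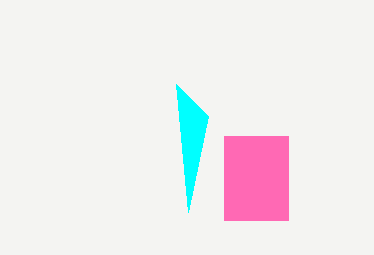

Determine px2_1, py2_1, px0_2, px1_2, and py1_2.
px2_1 = 208, py2_1 = 116, px0_2 = 224, px1_2 = 288, py1_2 = 220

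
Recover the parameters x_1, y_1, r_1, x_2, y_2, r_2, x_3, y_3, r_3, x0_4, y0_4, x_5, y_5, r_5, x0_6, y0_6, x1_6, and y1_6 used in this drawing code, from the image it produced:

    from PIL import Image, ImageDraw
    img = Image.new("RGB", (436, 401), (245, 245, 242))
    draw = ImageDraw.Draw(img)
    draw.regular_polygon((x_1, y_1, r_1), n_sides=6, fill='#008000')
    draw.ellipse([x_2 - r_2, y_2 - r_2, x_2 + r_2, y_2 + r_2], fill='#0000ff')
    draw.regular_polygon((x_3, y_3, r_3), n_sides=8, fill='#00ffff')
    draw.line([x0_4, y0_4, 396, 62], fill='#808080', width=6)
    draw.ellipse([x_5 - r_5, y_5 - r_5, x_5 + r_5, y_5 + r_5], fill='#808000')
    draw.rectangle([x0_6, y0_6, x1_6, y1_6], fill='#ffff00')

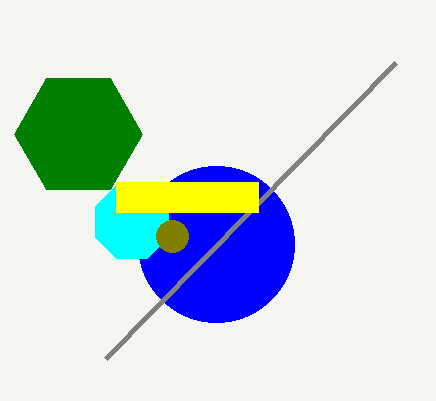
x_1 = 78, y_1 = 134, r_1 = 64, x_2 = 216, y_2 = 244, r_2 = 78, x_3 = 132, y_3 = 222, r_3 = 40, x0_4 = 106, y0_4 = 358, x_5 = 172, y_5 = 236, r_5 = 16, x0_6 = 116, y0_6 = 182, x1_6 = 258, y1_6 = 212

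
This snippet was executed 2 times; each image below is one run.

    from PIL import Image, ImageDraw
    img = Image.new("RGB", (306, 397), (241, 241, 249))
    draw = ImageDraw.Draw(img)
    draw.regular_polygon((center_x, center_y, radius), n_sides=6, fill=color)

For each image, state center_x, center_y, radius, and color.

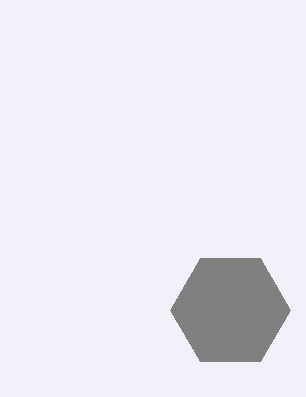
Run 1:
center_x = 230; center_y = 310; radius = 60; color = 'gray'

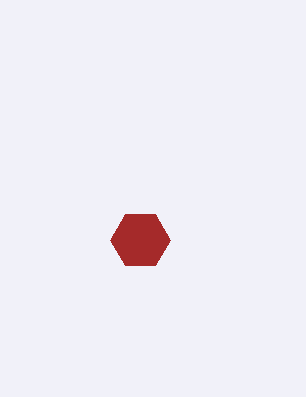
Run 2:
center_x = 140, center_y = 240, radius = 30, color = 'brown'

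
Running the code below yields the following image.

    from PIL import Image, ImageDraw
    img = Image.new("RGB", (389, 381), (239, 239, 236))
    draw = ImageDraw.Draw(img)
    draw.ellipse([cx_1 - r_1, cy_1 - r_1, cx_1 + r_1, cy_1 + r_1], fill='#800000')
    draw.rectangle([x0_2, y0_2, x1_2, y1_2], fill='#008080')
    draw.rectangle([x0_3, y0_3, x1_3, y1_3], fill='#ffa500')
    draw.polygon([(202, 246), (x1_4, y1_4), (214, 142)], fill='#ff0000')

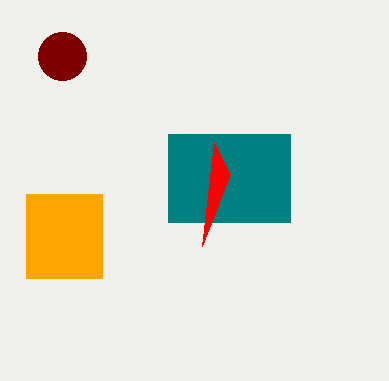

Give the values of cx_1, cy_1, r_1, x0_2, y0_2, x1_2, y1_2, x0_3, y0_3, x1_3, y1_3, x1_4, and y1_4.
cx_1 = 62
cy_1 = 56
r_1 = 24
x0_2 = 168
y0_2 = 134
x1_2 = 290
y1_2 = 222
x0_3 = 26
y0_3 = 194
x1_3 = 102
y1_3 = 278
x1_4 = 230
y1_4 = 174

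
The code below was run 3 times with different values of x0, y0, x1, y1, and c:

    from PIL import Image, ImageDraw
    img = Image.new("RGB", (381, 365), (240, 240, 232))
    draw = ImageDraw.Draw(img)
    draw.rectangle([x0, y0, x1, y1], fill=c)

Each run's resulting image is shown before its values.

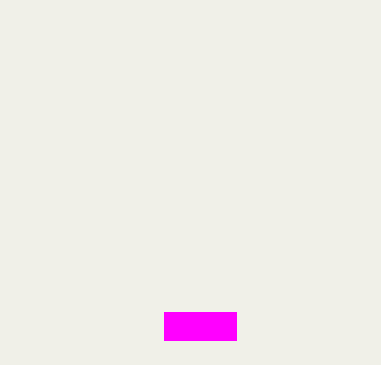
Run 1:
x0 = 164, y0 = 312, x1 = 236, y1 = 340, c = 'magenta'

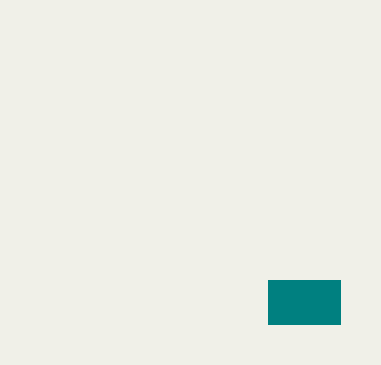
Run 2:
x0 = 268
y0 = 280
x1 = 340
y1 = 324
c = 'teal'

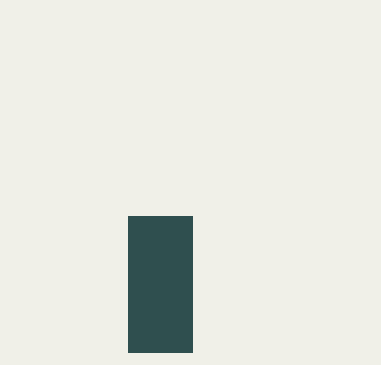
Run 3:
x0 = 128
y0 = 216
x1 = 192
y1 = 352
c = 'darkslategray'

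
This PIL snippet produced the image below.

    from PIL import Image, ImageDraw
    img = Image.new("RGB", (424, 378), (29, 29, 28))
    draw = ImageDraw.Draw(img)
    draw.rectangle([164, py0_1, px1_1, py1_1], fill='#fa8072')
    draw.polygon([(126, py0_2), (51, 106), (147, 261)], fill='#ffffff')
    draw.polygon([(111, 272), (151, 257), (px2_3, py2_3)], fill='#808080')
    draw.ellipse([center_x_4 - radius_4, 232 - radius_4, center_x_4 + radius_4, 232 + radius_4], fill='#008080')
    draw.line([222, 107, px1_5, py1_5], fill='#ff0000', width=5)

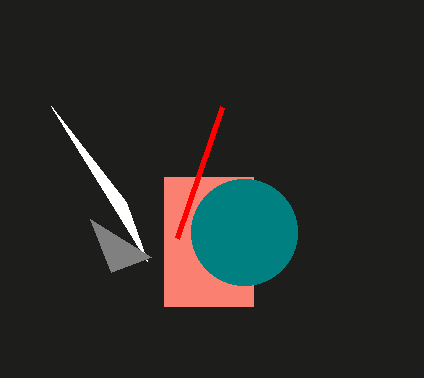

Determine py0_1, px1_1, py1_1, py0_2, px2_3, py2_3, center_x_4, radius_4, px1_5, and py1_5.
py0_1 = 177, px1_1 = 253, py1_1 = 306, py0_2 = 202, px2_3 = 90, py2_3 = 219, center_x_4 = 244, radius_4 = 53, px1_5 = 177, py1_5 = 238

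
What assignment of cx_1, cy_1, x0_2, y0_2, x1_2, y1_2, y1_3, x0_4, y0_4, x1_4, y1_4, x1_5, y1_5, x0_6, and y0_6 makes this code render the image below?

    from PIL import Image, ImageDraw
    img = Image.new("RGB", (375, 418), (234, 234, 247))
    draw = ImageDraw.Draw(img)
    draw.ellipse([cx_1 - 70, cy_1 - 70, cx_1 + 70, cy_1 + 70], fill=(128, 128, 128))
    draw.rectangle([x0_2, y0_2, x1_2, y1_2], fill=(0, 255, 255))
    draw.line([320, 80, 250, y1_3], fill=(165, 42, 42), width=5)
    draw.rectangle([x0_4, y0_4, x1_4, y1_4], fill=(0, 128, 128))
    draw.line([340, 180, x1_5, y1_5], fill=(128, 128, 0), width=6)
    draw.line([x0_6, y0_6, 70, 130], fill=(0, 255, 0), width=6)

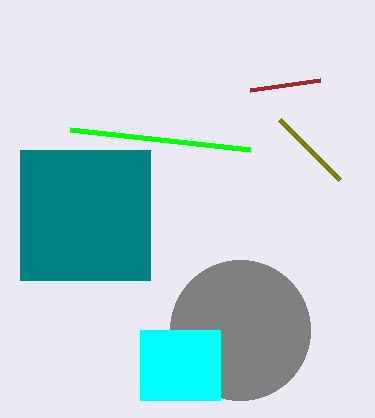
cx_1 = 240
cy_1 = 330
x0_2 = 140
y0_2 = 330
x1_2 = 220
y1_2 = 400
y1_3 = 90
x0_4 = 20
y0_4 = 150
x1_4 = 150
y1_4 = 280
x1_5 = 280
y1_5 = 120
x0_6 = 250
y0_6 = 150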